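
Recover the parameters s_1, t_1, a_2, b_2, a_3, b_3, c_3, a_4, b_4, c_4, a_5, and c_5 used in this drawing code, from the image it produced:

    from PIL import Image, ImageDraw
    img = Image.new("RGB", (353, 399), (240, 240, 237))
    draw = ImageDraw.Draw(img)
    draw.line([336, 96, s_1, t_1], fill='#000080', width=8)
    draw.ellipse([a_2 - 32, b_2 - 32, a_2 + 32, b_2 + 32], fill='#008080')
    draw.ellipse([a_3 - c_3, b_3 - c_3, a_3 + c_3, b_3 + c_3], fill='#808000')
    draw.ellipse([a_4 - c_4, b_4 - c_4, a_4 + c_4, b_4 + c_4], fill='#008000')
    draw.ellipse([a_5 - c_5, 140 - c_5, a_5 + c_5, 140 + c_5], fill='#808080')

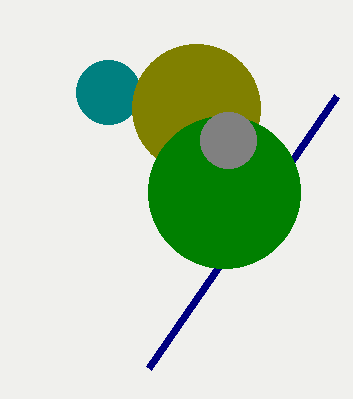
s_1 = 148
t_1 = 368
a_2 = 108
b_2 = 92
a_3 = 196
b_3 = 108
c_3 = 64
a_4 = 224
b_4 = 192
c_4 = 76
a_5 = 228
c_5 = 28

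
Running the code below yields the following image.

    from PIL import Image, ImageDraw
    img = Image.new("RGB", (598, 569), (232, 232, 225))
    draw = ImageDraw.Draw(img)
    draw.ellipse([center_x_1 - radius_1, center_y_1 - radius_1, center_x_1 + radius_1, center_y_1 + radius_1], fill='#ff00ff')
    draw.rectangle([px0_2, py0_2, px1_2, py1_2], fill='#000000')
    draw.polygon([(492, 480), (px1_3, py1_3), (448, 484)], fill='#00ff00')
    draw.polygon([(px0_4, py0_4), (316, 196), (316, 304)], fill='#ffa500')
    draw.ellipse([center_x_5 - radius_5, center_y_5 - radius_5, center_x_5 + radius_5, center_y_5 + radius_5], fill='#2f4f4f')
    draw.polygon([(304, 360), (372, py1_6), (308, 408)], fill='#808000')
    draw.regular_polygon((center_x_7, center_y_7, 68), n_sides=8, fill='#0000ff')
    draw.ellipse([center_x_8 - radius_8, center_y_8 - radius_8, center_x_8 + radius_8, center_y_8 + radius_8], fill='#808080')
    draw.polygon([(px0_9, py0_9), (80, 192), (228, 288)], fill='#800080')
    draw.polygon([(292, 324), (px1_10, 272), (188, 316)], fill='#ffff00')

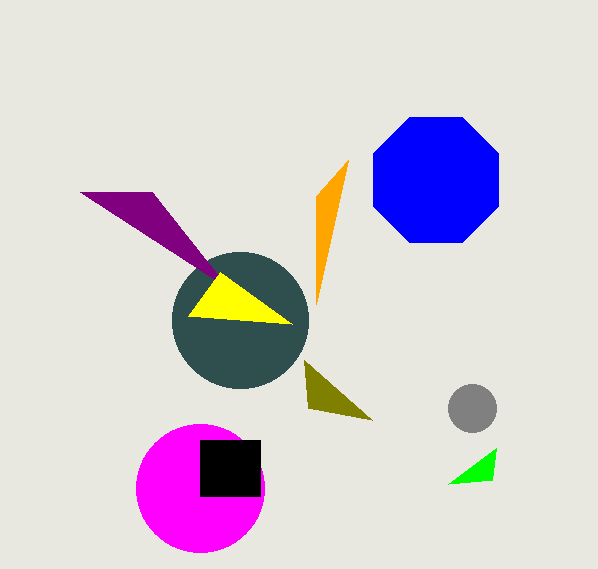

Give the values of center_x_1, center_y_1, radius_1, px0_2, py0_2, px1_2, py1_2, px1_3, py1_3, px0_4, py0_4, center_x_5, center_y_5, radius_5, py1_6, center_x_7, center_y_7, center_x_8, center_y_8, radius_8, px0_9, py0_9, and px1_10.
center_x_1 = 200; center_y_1 = 488; radius_1 = 64; px0_2 = 200; py0_2 = 440; px1_2 = 260; py1_2 = 496; px1_3 = 496; py1_3 = 448; px0_4 = 348; py0_4 = 160; center_x_5 = 240; center_y_5 = 320; radius_5 = 68; py1_6 = 420; center_x_7 = 436; center_y_7 = 180; center_x_8 = 472; center_y_8 = 408; radius_8 = 24; px0_9 = 152; py0_9 = 192; px1_10 = 220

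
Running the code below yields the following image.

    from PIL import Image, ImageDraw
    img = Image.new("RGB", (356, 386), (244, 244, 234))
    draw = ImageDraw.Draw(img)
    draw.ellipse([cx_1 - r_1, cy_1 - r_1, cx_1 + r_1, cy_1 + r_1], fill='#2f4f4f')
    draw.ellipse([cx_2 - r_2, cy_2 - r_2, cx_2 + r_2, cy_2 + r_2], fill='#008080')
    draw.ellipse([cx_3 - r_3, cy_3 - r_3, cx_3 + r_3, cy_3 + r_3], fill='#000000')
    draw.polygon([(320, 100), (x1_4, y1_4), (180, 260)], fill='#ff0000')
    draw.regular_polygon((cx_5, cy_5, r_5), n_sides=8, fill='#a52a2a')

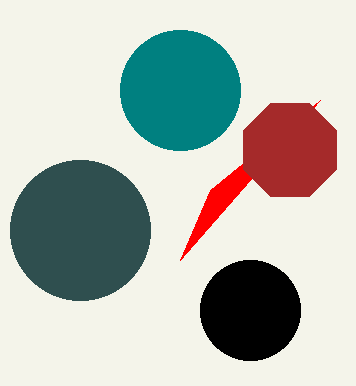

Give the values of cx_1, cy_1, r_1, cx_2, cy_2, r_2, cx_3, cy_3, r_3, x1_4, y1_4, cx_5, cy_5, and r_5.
cx_1 = 80; cy_1 = 230; r_1 = 70; cx_2 = 180; cy_2 = 90; r_2 = 60; cx_3 = 250; cy_3 = 310; r_3 = 50; x1_4 = 210; y1_4 = 190; cx_5 = 290; cy_5 = 150; r_5 = 50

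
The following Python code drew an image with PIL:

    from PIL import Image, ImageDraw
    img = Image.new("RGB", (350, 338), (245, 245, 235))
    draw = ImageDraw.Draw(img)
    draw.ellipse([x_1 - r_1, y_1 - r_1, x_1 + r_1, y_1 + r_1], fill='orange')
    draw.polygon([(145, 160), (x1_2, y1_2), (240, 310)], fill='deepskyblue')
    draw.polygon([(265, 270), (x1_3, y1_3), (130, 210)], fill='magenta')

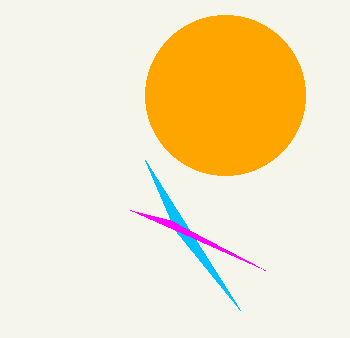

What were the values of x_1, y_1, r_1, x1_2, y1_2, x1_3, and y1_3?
x_1 = 225
y_1 = 95
r_1 = 80
x1_2 = 175
y1_2 = 230
x1_3 = 170
y1_3 = 220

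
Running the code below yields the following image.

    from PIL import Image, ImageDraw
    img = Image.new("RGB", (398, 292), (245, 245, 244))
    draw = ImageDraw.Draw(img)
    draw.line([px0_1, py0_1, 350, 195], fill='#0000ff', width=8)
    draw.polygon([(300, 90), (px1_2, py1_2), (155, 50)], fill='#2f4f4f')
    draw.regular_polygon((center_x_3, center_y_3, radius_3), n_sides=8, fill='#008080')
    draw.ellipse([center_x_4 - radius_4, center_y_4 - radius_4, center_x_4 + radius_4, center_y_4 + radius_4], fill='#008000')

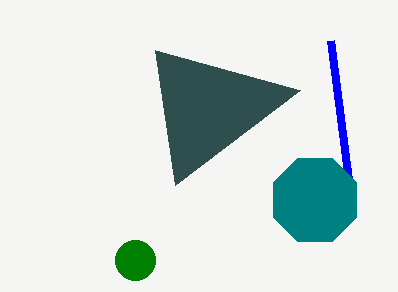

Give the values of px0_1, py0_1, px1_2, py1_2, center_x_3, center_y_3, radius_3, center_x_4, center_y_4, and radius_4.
px0_1 = 330, py0_1 = 40, px1_2 = 175, py1_2 = 185, center_x_3 = 315, center_y_3 = 200, radius_3 = 45, center_x_4 = 135, center_y_4 = 260, radius_4 = 20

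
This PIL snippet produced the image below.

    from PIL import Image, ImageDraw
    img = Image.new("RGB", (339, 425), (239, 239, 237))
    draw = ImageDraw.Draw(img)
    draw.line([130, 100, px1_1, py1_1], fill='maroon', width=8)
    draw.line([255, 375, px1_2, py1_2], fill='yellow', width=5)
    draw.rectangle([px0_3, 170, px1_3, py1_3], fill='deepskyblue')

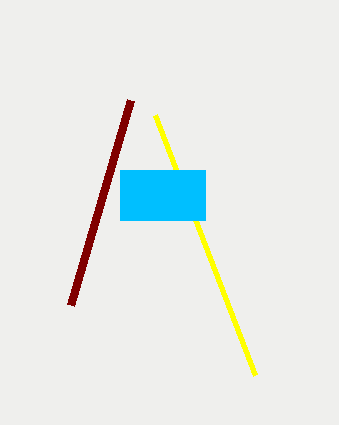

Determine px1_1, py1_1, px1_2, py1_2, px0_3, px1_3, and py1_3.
px1_1 = 70; py1_1 = 305; px1_2 = 155; py1_2 = 115; px0_3 = 120; px1_3 = 205; py1_3 = 220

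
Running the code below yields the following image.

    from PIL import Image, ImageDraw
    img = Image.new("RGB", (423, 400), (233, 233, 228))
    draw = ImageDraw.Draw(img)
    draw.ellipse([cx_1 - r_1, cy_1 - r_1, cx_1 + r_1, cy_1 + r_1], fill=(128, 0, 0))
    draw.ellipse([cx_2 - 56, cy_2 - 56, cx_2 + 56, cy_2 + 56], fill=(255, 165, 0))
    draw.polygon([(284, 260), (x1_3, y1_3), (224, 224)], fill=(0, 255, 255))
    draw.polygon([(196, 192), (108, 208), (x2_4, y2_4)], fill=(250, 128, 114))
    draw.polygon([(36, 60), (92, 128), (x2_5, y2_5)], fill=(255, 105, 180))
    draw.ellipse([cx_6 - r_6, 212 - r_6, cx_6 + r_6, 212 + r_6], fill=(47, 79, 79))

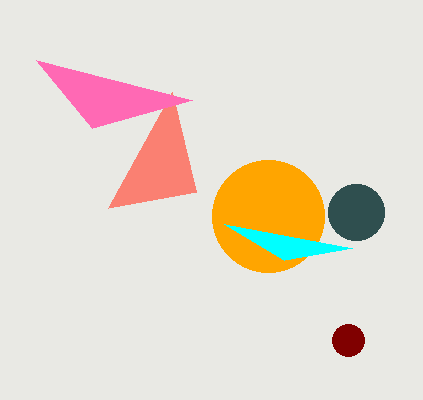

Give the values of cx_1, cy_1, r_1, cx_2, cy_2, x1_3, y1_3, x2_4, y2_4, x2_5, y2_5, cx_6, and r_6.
cx_1 = 348; cy_1 = 340; r_1 = 16; cx_2 = 268; cy_2 = 216; x1_3 = 352; y1_3 = 248; x2_4 = 172; y2_4 = 92; x2_5 = 192; y2_5 = 100; cx_6 = 356; r_6 = 28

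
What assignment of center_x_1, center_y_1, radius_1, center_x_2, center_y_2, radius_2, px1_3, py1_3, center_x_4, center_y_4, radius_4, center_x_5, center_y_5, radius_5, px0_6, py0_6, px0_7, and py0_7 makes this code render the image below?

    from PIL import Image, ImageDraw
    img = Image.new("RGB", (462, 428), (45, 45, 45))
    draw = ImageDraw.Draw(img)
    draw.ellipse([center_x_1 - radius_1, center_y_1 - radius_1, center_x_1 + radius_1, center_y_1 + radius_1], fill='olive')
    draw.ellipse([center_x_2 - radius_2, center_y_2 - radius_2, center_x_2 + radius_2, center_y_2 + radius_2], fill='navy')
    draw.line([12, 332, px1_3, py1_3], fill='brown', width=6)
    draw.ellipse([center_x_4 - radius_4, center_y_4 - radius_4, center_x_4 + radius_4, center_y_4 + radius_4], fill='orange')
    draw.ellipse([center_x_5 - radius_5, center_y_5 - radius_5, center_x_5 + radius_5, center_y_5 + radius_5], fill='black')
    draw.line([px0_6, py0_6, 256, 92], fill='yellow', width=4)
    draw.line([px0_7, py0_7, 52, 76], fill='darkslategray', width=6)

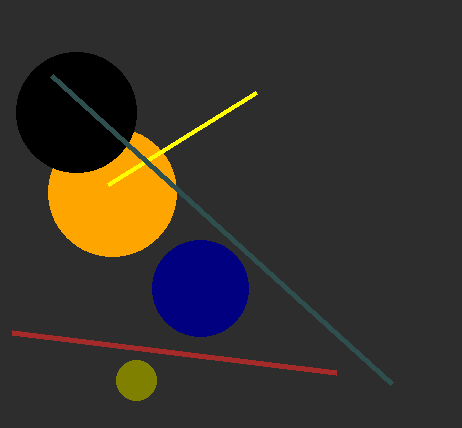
center_x_1 = 136
center_y_1 = 380
radius_1 = 20
center_x_2 = 200
center_y_2 = 288
radius_2 = 48
px1_3 = 336
py1_3 = 372
center_x_4 = 112
center_y_4 = 192
radius_4 = 64
center_x_5 = 76
center_y_5 = 112
radius_5 = 60
px0_6 = 108
py0_6 = 184
px0_7 = 392
py0_7 = 384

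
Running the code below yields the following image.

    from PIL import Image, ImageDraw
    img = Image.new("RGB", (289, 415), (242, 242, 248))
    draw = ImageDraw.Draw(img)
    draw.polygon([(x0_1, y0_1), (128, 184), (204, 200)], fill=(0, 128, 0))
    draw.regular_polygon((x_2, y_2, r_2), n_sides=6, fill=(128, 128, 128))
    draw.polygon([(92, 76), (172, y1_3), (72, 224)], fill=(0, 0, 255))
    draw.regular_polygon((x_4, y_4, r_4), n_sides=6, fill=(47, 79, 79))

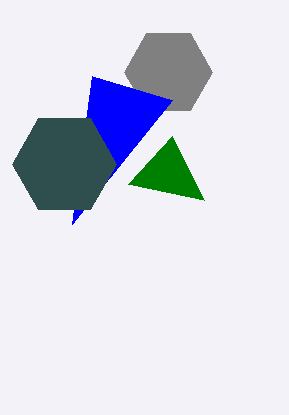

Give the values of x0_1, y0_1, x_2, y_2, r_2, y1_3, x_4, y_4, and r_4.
x0_1 = 172
y0_1 = 136
x_2 = 168
y_2 = 72
r_2 = 44
y1_3 = 100
x_4 = 64
y_4 = 164
r_4 = 52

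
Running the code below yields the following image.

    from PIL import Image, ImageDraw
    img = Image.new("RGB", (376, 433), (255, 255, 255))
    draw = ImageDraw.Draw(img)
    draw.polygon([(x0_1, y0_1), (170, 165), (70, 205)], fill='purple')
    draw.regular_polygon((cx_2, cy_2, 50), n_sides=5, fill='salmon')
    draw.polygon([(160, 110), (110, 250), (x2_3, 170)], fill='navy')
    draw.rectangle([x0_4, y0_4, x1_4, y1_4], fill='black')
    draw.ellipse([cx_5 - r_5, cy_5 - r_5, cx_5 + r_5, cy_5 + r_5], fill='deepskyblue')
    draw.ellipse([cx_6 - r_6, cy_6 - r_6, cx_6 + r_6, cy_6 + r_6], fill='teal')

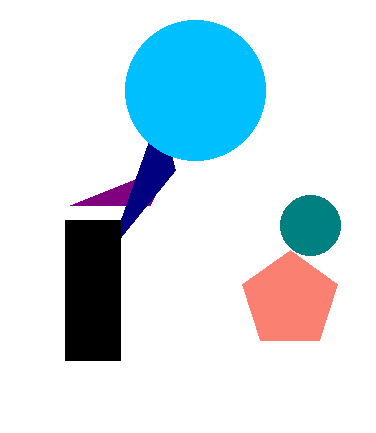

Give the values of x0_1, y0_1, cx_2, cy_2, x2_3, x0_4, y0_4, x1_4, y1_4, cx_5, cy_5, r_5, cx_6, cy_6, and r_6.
x0_1 = 150, y0_1 = 205, cx_2 = 290, cy_2 = 300, x2_3 = 175, x0_4 = 65, y0_4 = 220, x1_4 = 120, y1_4 = 360, cx_5 = 195, cy_5 = 90, r_5 = 70, cx_6 = 310, cy_6 = 225, r_6 = 30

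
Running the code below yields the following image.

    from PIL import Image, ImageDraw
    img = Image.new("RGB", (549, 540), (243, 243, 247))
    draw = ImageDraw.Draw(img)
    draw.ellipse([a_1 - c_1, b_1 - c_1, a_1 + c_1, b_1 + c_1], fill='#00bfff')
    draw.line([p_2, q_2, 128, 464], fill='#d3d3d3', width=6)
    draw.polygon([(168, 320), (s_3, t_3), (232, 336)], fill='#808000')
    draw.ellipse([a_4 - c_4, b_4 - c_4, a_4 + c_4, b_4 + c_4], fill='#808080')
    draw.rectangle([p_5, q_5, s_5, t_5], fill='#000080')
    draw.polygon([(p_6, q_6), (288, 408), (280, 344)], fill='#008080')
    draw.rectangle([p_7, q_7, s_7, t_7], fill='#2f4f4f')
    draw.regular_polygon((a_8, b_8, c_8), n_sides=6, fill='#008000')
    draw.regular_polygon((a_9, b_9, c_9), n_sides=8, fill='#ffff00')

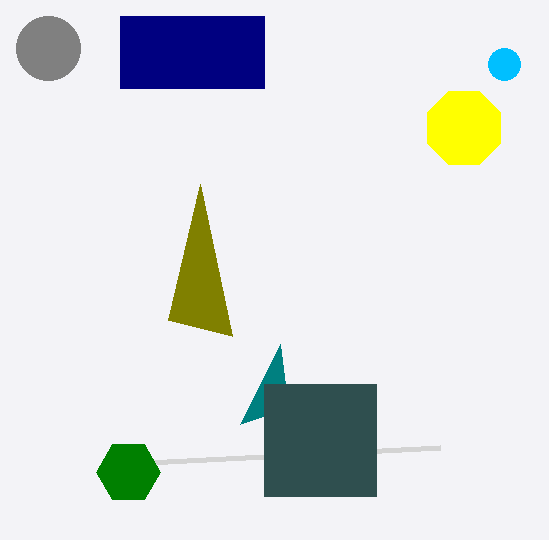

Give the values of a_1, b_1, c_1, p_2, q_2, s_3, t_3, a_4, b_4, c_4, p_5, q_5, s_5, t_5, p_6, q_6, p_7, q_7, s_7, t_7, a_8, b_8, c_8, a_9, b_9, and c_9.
a_1 = 504; b_1 = 64; c_1 = 16; p_2 = 440; q_2 = 448; s_3 = 200; t_3 = 184; a_4 = 48; b_4 = 48; c_4 = 32; p_5 = 120; q_5 = 16; s_5 = 264; t_5 = 88; p_6 = 240; q_6 = 424; p_7 = 264; q_7 = 384; s_7 = 376; t_7 = 496; a_8 = 128; b_8 = 472; c_8 = 32; a_9 = 464; b_9 = 128; c_9 = 40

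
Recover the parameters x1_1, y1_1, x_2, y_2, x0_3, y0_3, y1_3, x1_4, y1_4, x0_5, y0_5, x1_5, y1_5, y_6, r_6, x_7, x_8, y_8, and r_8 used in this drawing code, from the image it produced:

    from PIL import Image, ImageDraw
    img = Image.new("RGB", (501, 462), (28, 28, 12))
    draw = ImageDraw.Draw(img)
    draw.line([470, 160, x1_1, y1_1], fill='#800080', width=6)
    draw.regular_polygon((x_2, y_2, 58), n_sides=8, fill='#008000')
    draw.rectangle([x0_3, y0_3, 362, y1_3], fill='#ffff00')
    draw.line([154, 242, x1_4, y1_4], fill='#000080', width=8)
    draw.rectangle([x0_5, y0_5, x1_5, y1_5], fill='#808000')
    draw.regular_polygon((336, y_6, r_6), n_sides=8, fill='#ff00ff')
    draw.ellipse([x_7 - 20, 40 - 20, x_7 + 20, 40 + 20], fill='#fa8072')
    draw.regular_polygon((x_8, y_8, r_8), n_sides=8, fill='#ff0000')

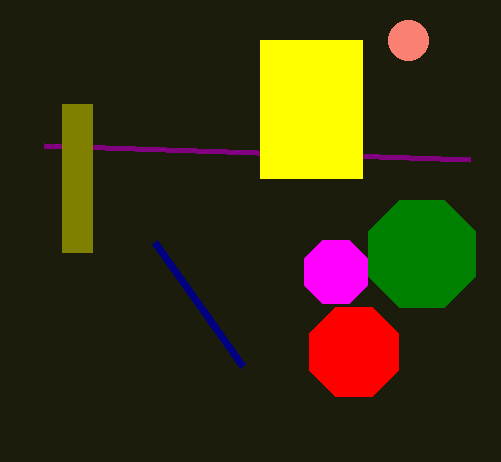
x1_1 = 44; y1_1 = 146; x_2 = 422; y_2 = 254; x0_3 = 260; y0_3 = 40; y1_3 = 178; x1_4 = 242; y1_4 = 366; x0_5 = 62; y0_5 = 104; x1_5 = 92; y1_5 = 252; y_6 = 272; r_6 = 34; x_7 = 408; x_8 = 354; y_8 = 352; r_8 = 48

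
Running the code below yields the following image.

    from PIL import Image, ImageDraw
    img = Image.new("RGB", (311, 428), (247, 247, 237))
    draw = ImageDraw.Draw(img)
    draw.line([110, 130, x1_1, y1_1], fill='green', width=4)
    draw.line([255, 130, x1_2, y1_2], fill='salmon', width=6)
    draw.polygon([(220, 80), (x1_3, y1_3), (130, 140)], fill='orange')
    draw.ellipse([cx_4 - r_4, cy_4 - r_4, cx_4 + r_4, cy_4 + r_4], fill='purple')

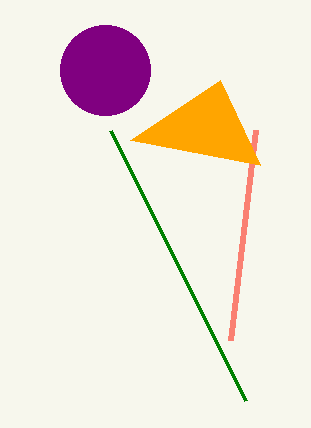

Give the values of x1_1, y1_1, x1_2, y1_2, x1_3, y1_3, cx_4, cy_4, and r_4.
x1_1 = 245
y1_1 = 400
x1_2 = 230
y1_2 = 340
x1_3 = 260
y1_3 = 165
cx_4 = 105
cy_4 = 70
r_4 = 45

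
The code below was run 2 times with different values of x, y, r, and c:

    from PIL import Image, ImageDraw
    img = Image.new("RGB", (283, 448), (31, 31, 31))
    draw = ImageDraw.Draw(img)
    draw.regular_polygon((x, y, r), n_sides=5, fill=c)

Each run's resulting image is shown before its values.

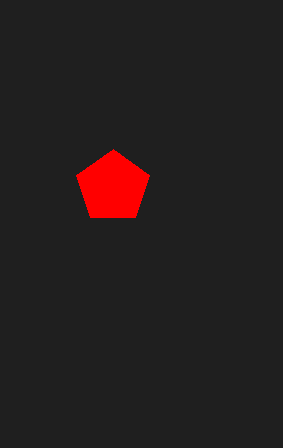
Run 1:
x = 113; y = 187; r = 38; c = 'red'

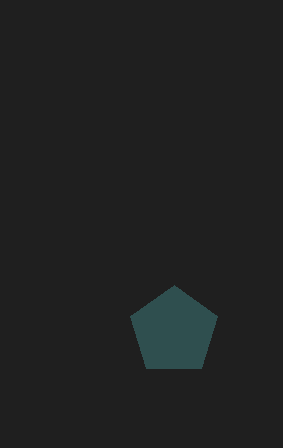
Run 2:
x = 174
y = 331
r = 46
c = 'darkslategray'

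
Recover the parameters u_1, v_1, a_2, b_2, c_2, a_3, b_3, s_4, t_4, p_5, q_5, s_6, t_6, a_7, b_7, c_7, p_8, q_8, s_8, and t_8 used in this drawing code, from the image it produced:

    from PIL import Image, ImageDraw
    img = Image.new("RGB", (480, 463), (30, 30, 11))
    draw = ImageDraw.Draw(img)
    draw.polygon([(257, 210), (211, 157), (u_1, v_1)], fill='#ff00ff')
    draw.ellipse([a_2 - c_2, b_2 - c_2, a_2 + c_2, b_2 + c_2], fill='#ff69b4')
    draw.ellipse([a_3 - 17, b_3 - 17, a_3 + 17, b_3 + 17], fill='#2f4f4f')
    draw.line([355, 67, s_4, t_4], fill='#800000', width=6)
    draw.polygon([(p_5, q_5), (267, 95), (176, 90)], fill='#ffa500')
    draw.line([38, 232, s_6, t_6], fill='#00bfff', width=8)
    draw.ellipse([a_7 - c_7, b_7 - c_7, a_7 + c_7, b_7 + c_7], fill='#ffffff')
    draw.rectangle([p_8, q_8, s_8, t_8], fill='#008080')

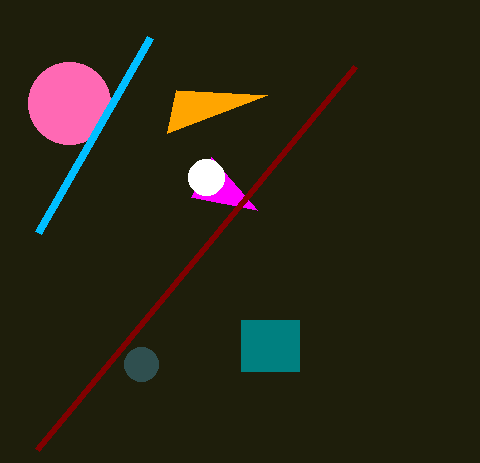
u_1 = 191; v_1 = 197; a_2 = 69; b_2 = 103; c_2 = 41; a_3 = 141; b_3 = 364; s_4 = 37; t_4 = 450; p_5 = 167; q_5 = 133; s_6 = 150; t_6 = 37; a_7 = 206; b_7 = 177; c_7 = 18; p_8 = 241; q_8 = 320; s_8 = 299; t_8 = 371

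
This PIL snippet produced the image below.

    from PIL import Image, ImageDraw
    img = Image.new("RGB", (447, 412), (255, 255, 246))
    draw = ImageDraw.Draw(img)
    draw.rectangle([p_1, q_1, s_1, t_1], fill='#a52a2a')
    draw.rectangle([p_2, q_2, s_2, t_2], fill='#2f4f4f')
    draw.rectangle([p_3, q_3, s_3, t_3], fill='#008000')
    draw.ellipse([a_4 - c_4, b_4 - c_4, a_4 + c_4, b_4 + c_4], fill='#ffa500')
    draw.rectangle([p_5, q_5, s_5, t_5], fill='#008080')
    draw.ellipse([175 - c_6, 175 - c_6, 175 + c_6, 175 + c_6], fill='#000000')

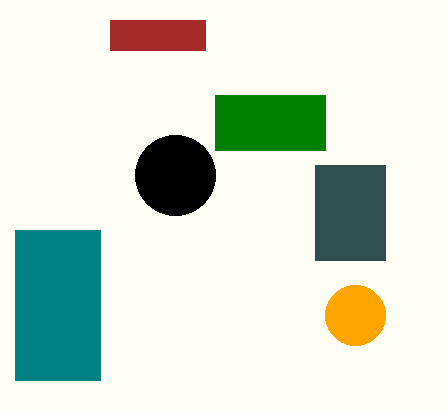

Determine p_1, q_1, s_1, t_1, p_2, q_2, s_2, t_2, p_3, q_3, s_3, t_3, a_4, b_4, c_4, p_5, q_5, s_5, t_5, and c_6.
p_1 = 110
q_1 = 20
s_1 = 205
t_1 = 50
p_2 = 315
q_2 = 165
s_2 = 385
t_2 = 260
p_3 = 215
q_3 = 95
s_3 = 325
t_3 = 150
a_4 = 355
b_4 = 315
c_4 = 30
p_5 = 15
q_5 = 230
s_5 = 100
t_5 = 380
c_6 = 40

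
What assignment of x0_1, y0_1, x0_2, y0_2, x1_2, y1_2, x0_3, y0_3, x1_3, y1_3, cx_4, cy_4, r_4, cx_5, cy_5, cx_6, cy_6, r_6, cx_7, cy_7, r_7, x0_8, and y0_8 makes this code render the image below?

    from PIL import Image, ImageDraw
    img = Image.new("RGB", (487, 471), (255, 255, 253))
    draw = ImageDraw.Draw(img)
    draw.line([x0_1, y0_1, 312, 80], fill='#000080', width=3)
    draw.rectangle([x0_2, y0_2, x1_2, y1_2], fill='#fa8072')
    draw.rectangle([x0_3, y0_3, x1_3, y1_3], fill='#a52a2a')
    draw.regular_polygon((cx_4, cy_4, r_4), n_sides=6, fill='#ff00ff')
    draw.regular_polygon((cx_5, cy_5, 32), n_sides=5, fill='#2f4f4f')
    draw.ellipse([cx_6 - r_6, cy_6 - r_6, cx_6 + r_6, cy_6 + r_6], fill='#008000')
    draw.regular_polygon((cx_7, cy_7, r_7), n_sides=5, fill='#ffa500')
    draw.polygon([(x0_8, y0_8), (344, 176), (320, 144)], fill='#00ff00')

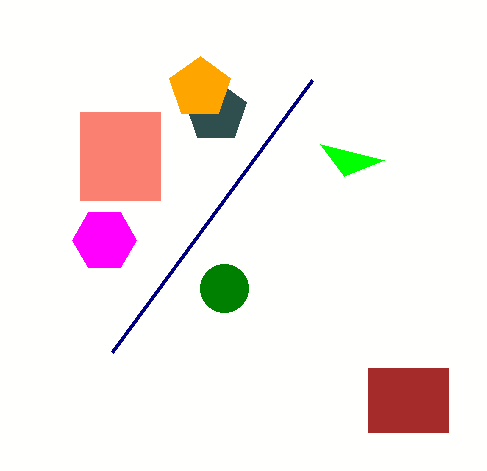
x0_1 = 112
y0_1 = 352
x0_2 = 80
y0_2 = 112
x1_2 = 160
y1_2 = 200
x0_3 = 368
y0_3 = 368
x1_3 = 448
y1_3 = 432
cx_4 = 104
cy_4 = 240
r_4 = 32
cx_5 = 216
cy_5 = 112
cx_6 = 224
cy_6 = 288
r_6 = 24
cx_7 = 200
cy_7 = 88
r_7 = 32
x0_8 = 384
y0_8 = 160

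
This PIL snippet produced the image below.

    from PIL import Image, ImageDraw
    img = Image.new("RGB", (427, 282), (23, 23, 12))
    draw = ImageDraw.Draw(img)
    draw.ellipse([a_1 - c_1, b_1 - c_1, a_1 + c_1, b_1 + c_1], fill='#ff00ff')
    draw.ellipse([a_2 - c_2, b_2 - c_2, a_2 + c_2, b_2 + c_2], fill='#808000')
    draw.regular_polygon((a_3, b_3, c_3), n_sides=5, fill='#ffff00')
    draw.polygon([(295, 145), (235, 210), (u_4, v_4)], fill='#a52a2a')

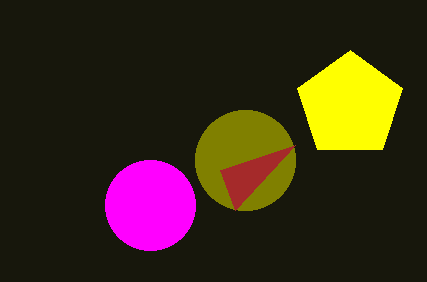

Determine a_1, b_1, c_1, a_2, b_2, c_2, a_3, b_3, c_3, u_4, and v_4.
a_1 = 150; b_1 = 205; c_1 = 45; a_2 = 245; b_2 = 160; c_2 = 50; a_3 = 350; b_3 = 105; c_3 = 55; u_4 = 220; v_4 = 170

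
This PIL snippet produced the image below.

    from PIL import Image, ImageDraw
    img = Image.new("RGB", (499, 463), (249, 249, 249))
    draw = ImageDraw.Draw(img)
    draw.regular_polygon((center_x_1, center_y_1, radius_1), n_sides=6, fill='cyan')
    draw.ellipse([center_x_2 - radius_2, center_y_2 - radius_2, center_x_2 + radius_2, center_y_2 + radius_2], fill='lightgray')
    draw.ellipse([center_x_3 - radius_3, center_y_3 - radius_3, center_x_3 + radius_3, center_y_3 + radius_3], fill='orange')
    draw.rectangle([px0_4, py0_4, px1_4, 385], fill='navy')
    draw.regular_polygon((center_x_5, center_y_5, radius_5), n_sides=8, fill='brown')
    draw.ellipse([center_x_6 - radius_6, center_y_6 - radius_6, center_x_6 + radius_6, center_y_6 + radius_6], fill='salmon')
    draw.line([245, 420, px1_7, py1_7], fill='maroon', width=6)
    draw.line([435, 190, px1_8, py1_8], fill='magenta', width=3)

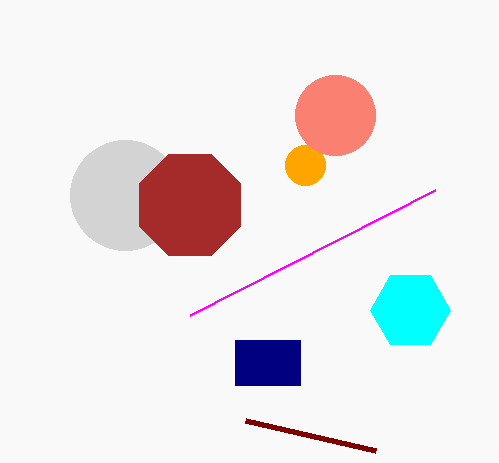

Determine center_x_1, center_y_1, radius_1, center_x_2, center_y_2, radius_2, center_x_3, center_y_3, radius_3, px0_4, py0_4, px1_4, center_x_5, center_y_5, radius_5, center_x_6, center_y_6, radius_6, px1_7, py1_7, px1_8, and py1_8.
center_x_1 = 410, center_y_1 = 310, radius_1 = 40, center_x_2 = 125, center_y_2 = 195, radius_2 = 55, center_x_3 = 305, center_y_3 = 165, radius_3 = 20, px0_4 = 235, py0_4 = 340, px1_4 = 300, center_x_5 = 190, center_y_5 = 205, radius_5 = 55, center_x_6 = 335, center_y_6 = 115, radius_6 = 40, px1_7 = 375, py1_7 = 450, px1_8 = 190, py1_8 = 315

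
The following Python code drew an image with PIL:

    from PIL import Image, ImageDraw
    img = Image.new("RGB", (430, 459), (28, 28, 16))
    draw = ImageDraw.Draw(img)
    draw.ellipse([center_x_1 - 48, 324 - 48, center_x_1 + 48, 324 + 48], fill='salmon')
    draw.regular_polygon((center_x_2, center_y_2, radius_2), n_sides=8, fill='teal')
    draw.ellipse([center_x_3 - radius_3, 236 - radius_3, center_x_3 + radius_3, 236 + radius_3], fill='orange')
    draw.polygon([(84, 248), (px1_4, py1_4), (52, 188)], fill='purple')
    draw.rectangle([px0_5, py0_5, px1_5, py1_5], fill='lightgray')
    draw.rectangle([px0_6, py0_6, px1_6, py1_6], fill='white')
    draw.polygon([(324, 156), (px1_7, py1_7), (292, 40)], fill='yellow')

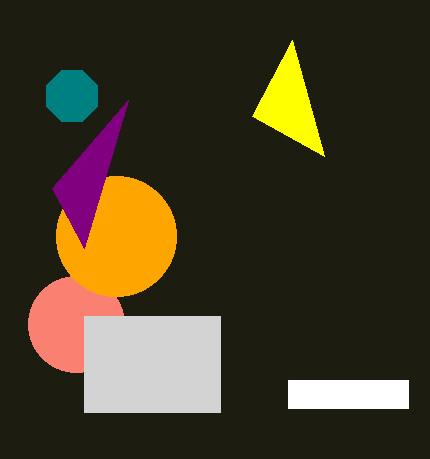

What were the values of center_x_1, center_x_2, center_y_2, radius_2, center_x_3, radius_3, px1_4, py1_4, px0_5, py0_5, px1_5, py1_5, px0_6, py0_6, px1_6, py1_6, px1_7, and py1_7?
center_x_1 = 76
center_x_2 = 72
center_y_2 = 96
radius_2 = 28
center_x_3 = 116
radius_3 = 60
px1_4 = 128
py1_4 = 100
px0_5 = 84
py0_5 = 316
px1_5 = 220
py1_5 = 412
px0_6 = 288
py0_6 = 380
px1_6 = 408
py1_6 = 408
px1_7 = 252
py1_7 = 116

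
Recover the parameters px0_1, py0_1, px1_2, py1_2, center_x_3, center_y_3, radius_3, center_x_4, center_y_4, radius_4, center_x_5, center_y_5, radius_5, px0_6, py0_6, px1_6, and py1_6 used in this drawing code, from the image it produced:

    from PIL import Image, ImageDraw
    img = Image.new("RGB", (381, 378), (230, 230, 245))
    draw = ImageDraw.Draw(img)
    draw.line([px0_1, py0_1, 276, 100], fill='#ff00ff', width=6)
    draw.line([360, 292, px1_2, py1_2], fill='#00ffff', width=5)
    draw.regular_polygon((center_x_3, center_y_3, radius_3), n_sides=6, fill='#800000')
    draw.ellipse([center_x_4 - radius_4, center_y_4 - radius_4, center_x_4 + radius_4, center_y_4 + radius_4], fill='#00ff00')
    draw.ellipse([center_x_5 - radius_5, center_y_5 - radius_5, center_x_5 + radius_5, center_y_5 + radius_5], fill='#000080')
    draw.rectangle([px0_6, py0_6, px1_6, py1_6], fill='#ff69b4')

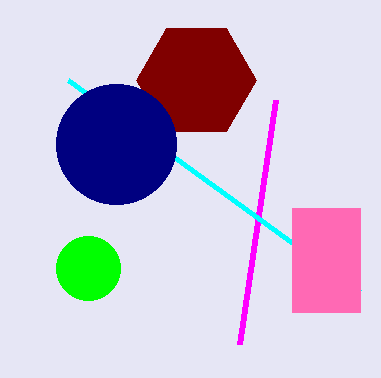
px0_1 = 240, py0_1 = 344, px1_2 = 68, py1_2 = 80, center_x_3 = 196, center_y_3 = 80, radius_3 = 60, center_x_4 = 88, center_y_4 = 268, radius_4 = 32, center_x_5 = 116, center_y_5 = 144, radius_5 = 60, px0_6 = 292, py0_6 = 208, px1_6 = 360, py1_6 = 312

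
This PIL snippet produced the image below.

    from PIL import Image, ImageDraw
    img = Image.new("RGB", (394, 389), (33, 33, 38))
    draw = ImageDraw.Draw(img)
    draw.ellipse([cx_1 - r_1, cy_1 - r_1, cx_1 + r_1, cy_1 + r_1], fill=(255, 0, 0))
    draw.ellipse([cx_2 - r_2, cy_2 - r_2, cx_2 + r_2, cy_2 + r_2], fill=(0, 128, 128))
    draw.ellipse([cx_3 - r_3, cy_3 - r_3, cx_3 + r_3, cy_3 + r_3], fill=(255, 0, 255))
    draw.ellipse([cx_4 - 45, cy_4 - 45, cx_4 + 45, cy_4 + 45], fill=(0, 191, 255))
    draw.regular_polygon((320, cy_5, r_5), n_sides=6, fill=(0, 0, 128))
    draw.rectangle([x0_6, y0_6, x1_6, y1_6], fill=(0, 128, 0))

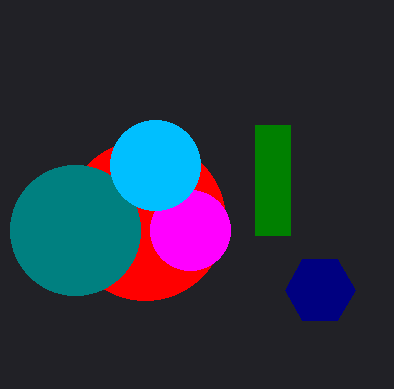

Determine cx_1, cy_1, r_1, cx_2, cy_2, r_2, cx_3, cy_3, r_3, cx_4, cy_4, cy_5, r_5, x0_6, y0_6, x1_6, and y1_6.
cx_1 = 145; cy_1 = 220; r_1 = 80; cx_2 = 75; cy_2 = 230; r_2 = 65; cx_3 = 190; cy_3 = 230; r_3 = 40; cx_4 = 155; cy_4 = 165; cy_5 = 290; r_5 = 35; x0_6 = 255; y0_6 = 125; x1_6 = 290; y1_6 = 235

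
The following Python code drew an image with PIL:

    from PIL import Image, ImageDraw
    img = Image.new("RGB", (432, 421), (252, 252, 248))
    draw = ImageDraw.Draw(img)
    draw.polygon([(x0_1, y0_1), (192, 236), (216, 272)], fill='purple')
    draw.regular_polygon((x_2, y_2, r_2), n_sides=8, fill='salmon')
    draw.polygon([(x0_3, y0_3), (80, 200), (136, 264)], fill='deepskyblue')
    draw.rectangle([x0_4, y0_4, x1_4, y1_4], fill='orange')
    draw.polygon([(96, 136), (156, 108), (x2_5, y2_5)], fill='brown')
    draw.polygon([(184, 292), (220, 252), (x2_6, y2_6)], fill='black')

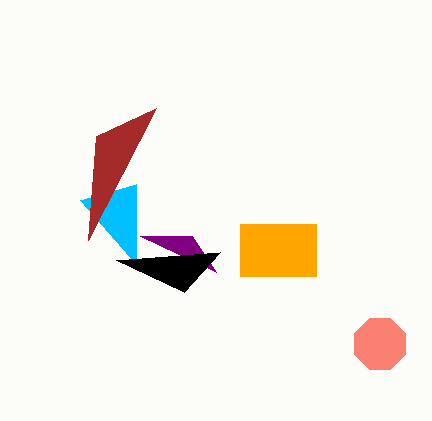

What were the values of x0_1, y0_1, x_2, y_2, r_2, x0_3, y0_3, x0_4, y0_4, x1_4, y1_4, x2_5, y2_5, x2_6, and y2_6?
x0_1 = 140
y0_1 = 236
x_2 = 380
y_2 = 344
r_2 = 28
x0_3 = 136
y0_3 = 184
x0_4 = 240
y0_4 = 224
x1_4 = 316
y1_4 = 276
x2_5 = 88
y2_5 = 240
x2_6 = 116
y2_6 = 260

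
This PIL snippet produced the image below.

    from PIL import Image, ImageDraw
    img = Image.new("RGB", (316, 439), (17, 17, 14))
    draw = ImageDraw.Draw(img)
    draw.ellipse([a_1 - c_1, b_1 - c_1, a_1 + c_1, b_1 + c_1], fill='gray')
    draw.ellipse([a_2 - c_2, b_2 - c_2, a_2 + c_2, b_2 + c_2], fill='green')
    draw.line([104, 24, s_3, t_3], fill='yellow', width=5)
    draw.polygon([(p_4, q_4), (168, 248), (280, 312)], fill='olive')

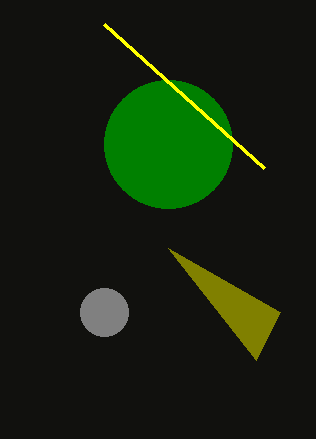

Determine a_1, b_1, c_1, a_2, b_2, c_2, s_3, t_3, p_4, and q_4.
a_1 = 104
b_1 = 312
c_1 = 24
a_2 = 168
b_2 = 144
c_2 = 64
s_3 = 264
t_3 = 168
p_4 = 256
q_4 = 360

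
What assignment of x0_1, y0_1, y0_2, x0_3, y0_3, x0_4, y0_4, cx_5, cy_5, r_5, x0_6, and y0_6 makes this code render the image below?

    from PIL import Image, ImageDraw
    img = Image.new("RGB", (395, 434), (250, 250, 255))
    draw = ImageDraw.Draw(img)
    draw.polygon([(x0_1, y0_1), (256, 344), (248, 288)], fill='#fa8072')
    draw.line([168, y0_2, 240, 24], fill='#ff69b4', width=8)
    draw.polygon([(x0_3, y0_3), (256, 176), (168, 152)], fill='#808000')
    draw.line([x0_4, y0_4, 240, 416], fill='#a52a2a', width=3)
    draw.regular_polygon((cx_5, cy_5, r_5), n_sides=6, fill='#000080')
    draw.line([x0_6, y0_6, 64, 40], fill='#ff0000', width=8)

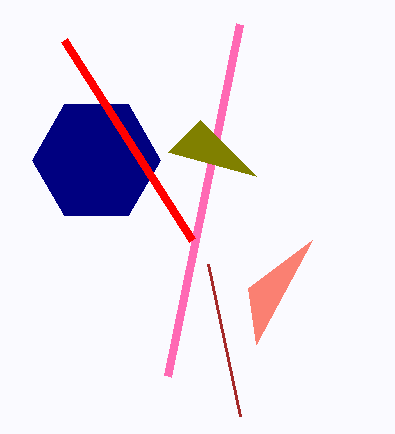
x0_1 = 312; y0_1 = 240; y0_2 = 376; x0_3 = 200; y0_3 = 120; x0_4 = 208; y0_4 = 264; cx_5 = 96; cy_5 = 160; r_5 = 64; x0_6 = 192; y0_6 = 240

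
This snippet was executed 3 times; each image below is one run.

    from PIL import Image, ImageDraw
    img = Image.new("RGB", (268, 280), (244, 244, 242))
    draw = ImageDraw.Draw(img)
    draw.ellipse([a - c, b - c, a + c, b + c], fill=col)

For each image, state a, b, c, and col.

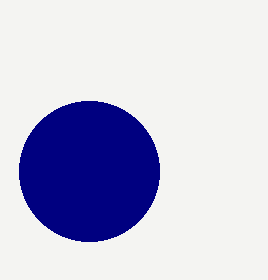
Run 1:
a = 89
b = 171
c = 70
col = 'navy'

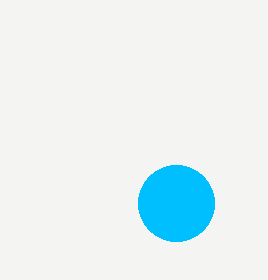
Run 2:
a = 176
b = 203
c = 38
col = 'deepskyblue'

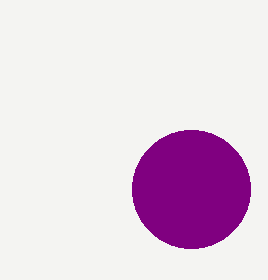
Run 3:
a = 191
b = 189
c = 59
col = 'purple'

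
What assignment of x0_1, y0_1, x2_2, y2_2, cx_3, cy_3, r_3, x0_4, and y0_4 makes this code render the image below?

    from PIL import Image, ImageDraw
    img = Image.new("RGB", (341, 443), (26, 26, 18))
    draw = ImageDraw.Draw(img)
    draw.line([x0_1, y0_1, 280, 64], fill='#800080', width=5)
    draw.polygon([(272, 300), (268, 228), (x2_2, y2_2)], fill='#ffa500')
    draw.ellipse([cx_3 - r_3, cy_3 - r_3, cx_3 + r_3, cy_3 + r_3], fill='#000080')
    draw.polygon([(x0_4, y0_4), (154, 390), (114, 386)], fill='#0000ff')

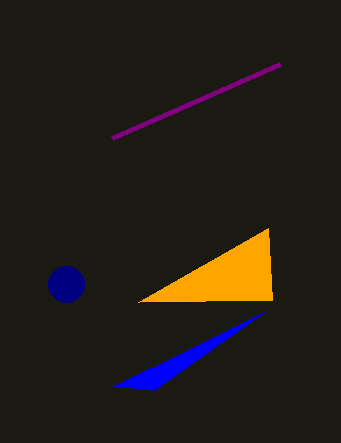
x0_1 = 112, y0_1 = 138, x2_2 = 138, y2_2 = 302, cx_3 = 66, cy_3 = 284, r_3 = 18, x0_4 = 264, y0_4 = 312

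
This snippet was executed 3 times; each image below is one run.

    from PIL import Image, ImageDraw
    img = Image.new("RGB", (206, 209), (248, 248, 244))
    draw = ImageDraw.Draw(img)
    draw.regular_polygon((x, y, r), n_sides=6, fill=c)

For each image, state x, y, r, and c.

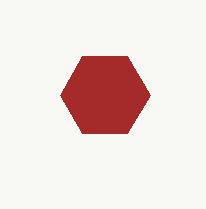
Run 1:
x = 105
y = 95
r = 45
c = 'brown'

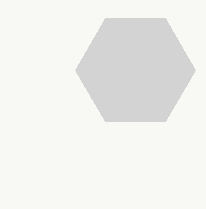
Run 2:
x = 135; y = 70; r = 60; c = 'lightgray'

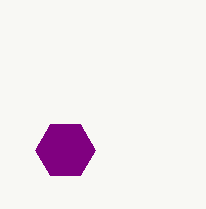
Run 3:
x = 65; y = 150; r = 30; c = 'purple'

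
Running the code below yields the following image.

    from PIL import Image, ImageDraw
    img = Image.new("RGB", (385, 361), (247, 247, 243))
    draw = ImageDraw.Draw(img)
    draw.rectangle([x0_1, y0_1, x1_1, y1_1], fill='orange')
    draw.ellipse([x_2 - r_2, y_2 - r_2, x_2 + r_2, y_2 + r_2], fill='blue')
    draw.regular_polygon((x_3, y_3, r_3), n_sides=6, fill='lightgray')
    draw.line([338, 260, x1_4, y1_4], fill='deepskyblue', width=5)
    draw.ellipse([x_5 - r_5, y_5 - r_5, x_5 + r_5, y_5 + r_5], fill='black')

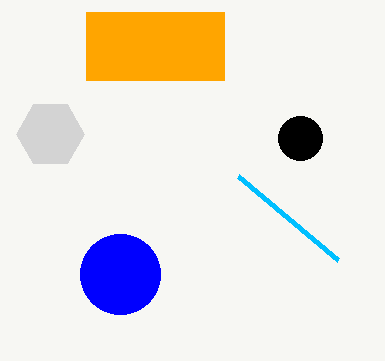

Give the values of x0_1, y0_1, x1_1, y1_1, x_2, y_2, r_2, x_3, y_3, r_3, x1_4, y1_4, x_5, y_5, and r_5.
x0_1 = 86, y0_1 = 12, x1_1 = 224, y1_1 = 80, x_2 = 120, y_2 = 274, r_2 = 40, x_3 = 50, y_3 = 134, r_3 = 34, x1_4 = 238, y1_4 = 176, x_5 = 300, y_5 = 138, r_5 = 22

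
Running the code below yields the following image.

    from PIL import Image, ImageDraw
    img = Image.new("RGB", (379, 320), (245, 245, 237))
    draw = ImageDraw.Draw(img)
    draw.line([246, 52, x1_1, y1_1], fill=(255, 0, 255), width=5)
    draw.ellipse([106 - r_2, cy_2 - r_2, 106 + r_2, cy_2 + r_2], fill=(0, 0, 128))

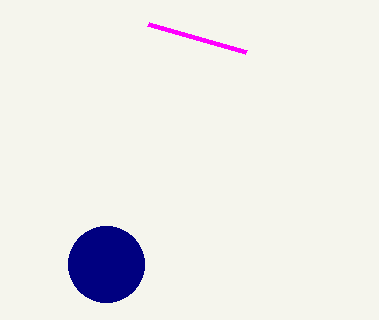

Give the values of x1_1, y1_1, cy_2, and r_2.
x1_1 = 148; y1_1 = 24; cy_2 = 264; r_2 = 38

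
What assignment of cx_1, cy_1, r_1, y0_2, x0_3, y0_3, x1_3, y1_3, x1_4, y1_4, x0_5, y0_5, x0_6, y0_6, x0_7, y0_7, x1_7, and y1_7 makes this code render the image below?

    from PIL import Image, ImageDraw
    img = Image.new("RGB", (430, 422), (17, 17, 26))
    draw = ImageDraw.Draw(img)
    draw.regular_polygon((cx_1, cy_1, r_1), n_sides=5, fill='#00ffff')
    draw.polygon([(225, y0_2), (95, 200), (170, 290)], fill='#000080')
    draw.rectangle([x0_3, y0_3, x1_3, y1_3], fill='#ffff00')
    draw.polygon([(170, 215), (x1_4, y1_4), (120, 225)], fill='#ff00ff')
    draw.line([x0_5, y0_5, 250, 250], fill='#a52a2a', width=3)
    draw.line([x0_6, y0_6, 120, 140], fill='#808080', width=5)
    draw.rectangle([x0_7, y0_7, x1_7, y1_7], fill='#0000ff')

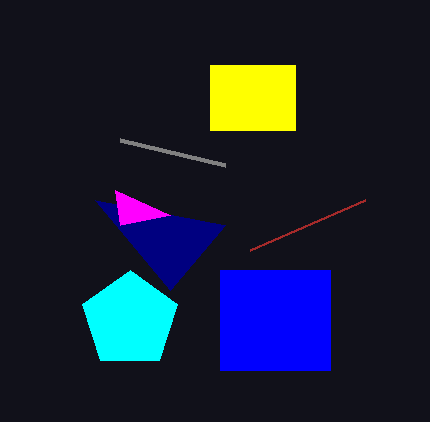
cx_1 = 130, cy_1 = 320, r_1 = 50, y0_2 = 225, x0_3 = 210, y0_3 = 65, x1_3 = 295, y1_3 = 130, x1_4 = 115, y1_4 = 190, x0_5 = 365, y0_5 = 200, x0_6 = 225, y0_6 = 165, x0_7 = 220, y0_7 = 270, x1_7 = 330, y1_7 = 370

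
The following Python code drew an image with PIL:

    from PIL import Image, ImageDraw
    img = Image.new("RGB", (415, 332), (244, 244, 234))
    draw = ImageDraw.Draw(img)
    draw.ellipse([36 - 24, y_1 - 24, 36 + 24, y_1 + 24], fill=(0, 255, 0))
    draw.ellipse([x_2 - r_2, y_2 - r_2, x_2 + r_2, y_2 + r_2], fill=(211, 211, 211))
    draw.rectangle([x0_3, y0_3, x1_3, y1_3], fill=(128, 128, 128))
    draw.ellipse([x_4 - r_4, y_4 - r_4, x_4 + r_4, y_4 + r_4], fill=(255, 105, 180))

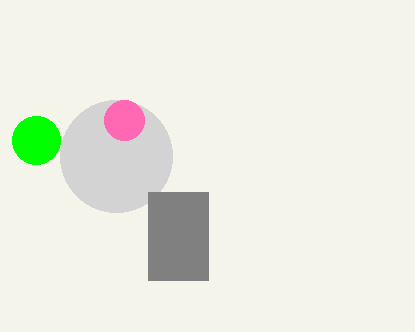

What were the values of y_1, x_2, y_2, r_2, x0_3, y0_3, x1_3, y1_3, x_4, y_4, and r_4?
y_1 = 140; x_2 = 116; y_2 = 156; r_2 = 56; x0_3 = 148; y0_3 = 192; x1_3 = 208; y1_3 = 280; x_4 = 124; y_4 = 120; r_4 = 20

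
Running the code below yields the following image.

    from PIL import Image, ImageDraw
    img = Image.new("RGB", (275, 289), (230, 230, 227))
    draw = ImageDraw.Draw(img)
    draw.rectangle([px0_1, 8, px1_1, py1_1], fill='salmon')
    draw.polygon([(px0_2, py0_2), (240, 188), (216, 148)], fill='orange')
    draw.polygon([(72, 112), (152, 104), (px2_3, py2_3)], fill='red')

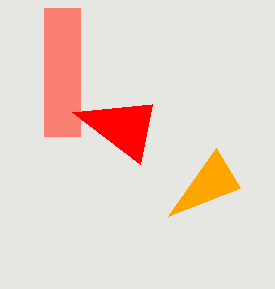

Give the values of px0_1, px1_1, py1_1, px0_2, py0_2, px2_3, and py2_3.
px0_1 = 44, px1_1 = 80, py1_1 = 136, px0_2 = 168, py0_2 = 216, px2_3 = 140, py2_3 = 164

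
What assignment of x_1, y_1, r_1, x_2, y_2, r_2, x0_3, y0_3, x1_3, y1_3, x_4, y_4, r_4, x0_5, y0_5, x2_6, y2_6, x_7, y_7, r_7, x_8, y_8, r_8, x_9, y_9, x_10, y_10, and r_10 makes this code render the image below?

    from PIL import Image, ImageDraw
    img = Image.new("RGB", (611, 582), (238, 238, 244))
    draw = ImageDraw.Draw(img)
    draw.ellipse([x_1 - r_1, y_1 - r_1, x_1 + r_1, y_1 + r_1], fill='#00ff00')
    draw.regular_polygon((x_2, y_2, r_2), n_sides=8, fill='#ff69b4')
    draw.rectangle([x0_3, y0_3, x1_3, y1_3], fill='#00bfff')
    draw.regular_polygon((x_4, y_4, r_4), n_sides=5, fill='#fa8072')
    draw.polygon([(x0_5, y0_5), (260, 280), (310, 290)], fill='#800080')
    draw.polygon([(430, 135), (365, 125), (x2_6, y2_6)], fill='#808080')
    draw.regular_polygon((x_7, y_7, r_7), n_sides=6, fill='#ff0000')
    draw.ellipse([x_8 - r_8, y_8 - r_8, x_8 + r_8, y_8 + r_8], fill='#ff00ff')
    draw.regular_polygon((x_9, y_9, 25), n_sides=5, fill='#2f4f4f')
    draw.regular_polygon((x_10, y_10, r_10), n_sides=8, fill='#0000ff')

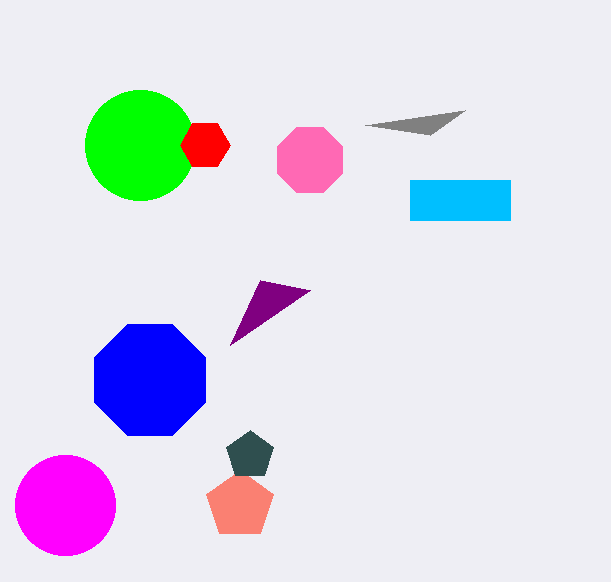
x_1 = 140, y_1 = 145, r_1 = 55, x_2 = 310, y_2 = 160, r_2 = 35, x0_3 = 410, y0_3 = 180, x1_3 = 510, y1_3 = 220, x_4 = 240, y_4 = 505, r_4 = 35, x0_5 = 230, y0_5 = 345, x2_6 = 465, y2_6 = 110, x_7 = 205, y_7 = 145, r_7 = 25, x_8 = 65, y_8 = 505, r_8 = 50, x_9 = 250, y_9 = 455, x_10 = 150, y_10 = 380, r_10 = 60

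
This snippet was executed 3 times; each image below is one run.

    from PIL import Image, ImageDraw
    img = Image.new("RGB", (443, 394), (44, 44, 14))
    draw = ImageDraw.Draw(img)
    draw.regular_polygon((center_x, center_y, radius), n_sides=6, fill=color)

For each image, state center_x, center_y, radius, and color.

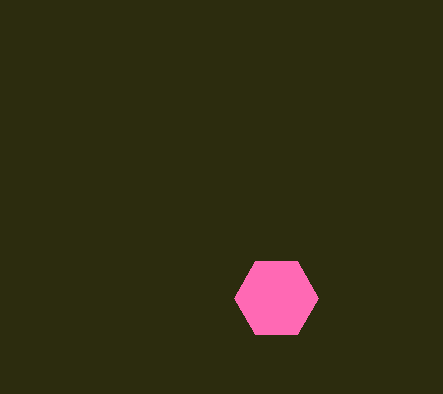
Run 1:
center_x = 276
center_y = 298
radius = 42
color = 'hotpink'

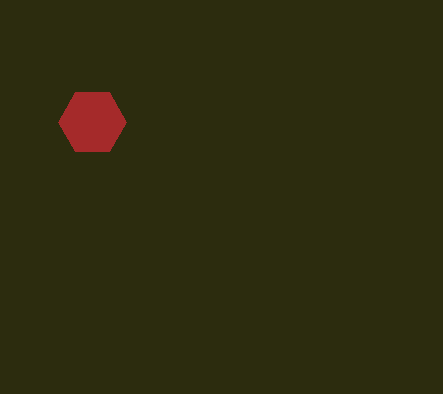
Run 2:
center_x = 92
center_y = 122
radius = 34
color = 'brown'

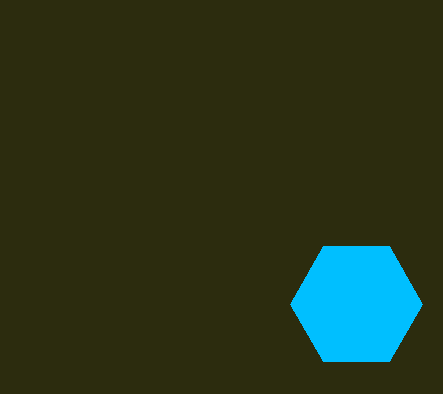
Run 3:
center_x = 356
center_y = 304
radius = 66
color = 'deepskyblue'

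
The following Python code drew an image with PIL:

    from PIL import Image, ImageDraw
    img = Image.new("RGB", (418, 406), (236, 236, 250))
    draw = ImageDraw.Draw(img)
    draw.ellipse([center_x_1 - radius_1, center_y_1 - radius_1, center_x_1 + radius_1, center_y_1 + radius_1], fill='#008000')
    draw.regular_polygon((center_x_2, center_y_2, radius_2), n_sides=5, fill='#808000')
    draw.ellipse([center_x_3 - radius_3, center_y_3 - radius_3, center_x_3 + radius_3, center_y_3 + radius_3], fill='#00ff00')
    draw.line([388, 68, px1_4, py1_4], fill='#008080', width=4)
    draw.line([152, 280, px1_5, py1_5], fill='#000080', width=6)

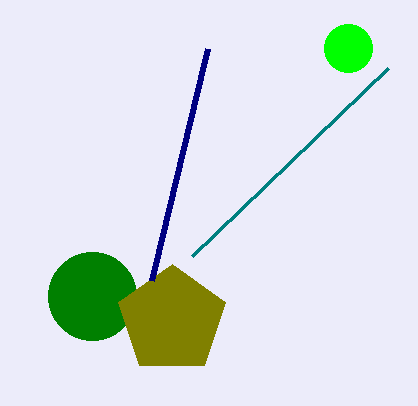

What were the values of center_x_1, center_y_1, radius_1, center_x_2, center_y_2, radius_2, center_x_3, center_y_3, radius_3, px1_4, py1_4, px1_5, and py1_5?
center_x_1 = 92, center_y_1 = 296, radius_1 = 44, center_x_2 = 172, center_y_2 = 320, radius_2 = 56, center_x_3 = 348, center_y_3 = 48, radius_3 = 24, px1_4 = 192, py1_4 = 256, px1_5 = 208, py1_5 = 48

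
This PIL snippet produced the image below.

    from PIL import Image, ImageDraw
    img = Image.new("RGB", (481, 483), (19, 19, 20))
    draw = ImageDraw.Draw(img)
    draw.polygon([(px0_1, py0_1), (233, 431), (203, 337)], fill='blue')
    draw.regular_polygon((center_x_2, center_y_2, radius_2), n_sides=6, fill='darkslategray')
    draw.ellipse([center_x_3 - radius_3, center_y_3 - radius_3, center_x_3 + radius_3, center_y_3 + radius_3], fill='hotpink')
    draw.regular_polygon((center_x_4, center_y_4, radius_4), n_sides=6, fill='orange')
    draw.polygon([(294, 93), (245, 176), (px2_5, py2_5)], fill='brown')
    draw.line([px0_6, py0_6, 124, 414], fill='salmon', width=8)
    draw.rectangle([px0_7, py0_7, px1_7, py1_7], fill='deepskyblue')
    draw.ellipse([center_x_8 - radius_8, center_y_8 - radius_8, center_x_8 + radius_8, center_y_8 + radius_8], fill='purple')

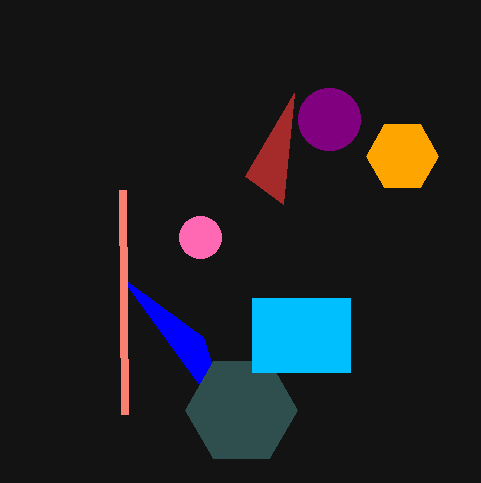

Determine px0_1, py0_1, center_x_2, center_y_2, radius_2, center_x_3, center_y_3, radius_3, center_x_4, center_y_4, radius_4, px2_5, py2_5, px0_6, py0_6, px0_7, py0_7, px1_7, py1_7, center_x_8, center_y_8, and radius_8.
px0_1 = 121
py0_1 = 277
center_x_2 = 241
center_y_2 = 410
radius_2 = 56
center_x_3 = 200
center_y_3 = 237
radius_3 = 21
center_x_4 = 402
center_y_4 = 156
radius_4 = 36
px2_5 = 283
py2_5 = 204
px0_6 = 122
py0_6 = 190
px0_7 = 252
py0_7 = 298
px1_7 = 350
py1_7 = 372
center_x_8 = 329
center_y_8 = 119
radius_8 = 31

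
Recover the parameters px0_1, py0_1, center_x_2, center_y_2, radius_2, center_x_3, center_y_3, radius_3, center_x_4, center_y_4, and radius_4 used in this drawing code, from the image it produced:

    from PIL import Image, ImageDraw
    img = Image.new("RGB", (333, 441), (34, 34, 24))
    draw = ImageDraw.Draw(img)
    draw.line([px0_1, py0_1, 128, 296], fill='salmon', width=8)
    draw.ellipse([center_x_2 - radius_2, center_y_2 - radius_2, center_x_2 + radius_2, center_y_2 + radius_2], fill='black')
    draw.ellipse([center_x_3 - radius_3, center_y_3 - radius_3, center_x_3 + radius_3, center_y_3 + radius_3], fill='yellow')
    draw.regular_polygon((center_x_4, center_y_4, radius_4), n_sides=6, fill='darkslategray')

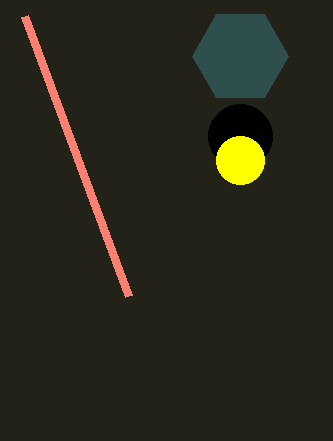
px0_1 = 24, py0_1 = 16, center_x_2 = 240, center_y_2 = 136, radius_2 = 32, center_x_3 = 240, center_y_3 = 160, radius_3 = 24, center_x_4 = 240, center_y_4 = 56, radius_4 = 48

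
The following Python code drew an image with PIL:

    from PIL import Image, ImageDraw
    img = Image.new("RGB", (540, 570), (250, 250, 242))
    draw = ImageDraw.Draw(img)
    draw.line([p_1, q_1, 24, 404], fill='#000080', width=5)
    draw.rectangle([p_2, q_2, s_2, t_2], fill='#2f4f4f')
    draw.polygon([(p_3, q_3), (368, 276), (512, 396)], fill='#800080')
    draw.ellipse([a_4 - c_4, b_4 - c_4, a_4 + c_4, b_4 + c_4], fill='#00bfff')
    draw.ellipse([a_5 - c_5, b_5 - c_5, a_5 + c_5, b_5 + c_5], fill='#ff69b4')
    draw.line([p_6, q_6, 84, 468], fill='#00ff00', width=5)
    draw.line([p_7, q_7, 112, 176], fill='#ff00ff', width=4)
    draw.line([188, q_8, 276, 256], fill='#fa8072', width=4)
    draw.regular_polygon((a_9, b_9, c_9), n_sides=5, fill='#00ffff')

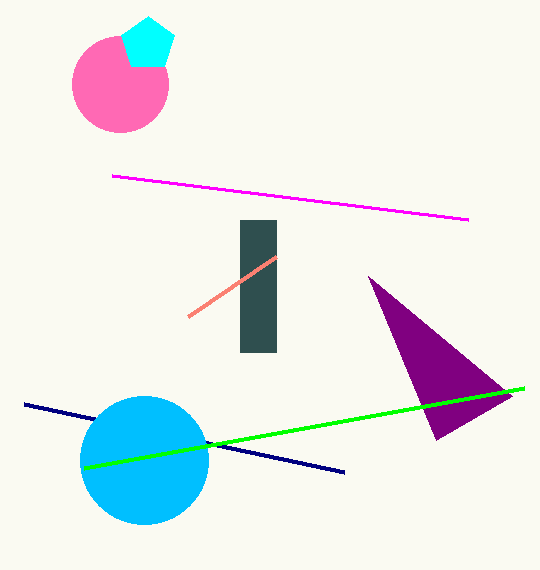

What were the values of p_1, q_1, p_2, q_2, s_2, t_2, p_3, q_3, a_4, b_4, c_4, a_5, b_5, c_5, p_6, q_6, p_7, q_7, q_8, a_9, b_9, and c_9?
p_1 = 344, q_1 = 472, p_2 = 240, q_2 = 220, s_2 = 276, t_2 = 352, p_3 = 436, q_3 = 440, a_4 = 144, b_4 = 460, c_4 = 64, a_5 = 120, b_5 = 84, c_5 = 48, p_6 = 524, q_6 = 388, p_7 = 468, q_7 = 220, q_8 = 316, a_9 = 148, b_9 = 44, c_9 = 28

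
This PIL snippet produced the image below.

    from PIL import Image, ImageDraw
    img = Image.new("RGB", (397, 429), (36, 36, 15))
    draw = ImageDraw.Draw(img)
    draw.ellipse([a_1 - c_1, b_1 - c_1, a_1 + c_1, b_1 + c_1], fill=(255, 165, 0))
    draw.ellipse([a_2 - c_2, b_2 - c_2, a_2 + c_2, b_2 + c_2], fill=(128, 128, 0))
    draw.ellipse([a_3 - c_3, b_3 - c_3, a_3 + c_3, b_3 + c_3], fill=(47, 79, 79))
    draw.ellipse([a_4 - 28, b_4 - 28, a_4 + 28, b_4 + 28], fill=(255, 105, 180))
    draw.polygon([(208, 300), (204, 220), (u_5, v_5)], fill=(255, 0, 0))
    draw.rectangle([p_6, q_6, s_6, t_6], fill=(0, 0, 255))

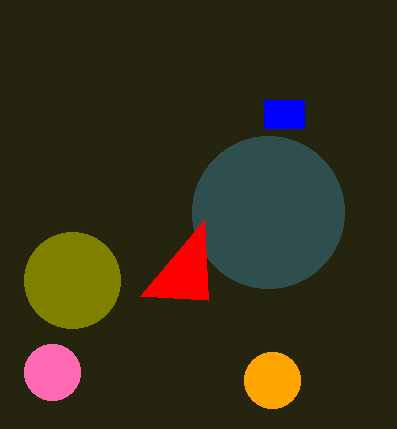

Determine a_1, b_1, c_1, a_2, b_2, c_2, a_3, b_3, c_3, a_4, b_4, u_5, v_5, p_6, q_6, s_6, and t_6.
a_1 = 272, b_1 = 380, c_1 = 28, a_2 = 72, b_2 = 280, c_2 = 48, a_3 = 268, b_3 = 212, c_3 = 76, a_4 = 52, b_4 = 372, u_5 = 140, v_5 = 296, p_6 = 264, q_6 = 100, s_6 = 304, t_6 = 128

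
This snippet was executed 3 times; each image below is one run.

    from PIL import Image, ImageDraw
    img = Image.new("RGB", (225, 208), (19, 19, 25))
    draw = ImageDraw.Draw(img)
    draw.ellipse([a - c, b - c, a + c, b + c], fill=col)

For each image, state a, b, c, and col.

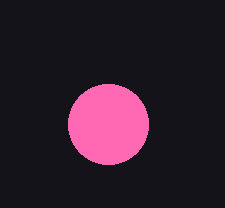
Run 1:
a = 108, b = 124, c = 40, col = 'hotpink'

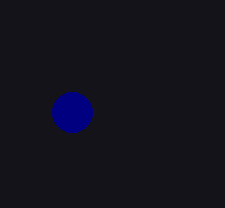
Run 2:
a = 72; b = 112; c = 20; col = 'navy'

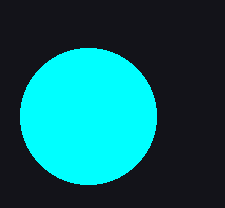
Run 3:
a = 88; b = 116; c = 68; col = 'cyan'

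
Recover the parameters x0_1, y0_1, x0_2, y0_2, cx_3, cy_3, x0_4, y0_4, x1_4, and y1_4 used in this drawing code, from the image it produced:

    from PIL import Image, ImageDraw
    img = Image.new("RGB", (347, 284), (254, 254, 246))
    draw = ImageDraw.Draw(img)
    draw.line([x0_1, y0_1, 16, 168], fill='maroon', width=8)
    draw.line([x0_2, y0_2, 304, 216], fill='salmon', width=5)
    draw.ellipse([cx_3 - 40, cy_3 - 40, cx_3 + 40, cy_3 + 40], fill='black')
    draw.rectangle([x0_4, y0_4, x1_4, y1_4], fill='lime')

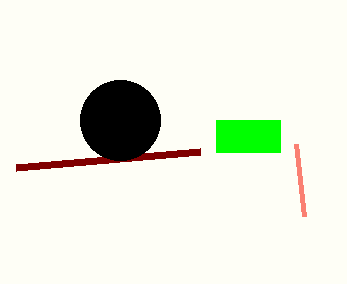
x0_1 = 200; y0_1 = 152; x0_2 = 296; y0_2 = 144; cx_3 = 120; cy_3 = 120; x0_4 = 216; y0_4 = 120; x1_4 = 280; y1_4 = 152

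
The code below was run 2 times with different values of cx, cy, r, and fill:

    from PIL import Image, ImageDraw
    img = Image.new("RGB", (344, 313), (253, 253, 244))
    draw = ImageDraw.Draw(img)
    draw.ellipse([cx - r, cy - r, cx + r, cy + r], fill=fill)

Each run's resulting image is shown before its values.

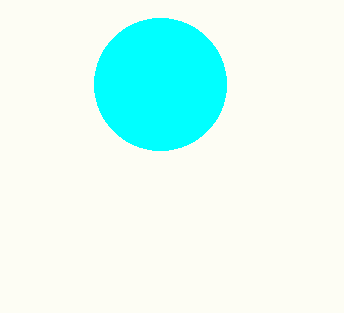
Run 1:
cx = 160, cy = 84, r = 66, fill = 'cyan'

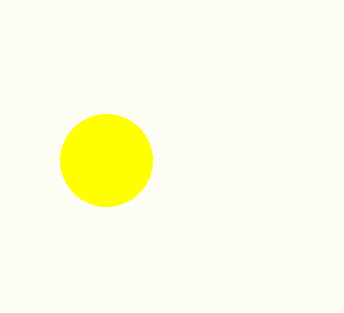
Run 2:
cx = 106, cy = 160, r = 46, fill = 'yellow'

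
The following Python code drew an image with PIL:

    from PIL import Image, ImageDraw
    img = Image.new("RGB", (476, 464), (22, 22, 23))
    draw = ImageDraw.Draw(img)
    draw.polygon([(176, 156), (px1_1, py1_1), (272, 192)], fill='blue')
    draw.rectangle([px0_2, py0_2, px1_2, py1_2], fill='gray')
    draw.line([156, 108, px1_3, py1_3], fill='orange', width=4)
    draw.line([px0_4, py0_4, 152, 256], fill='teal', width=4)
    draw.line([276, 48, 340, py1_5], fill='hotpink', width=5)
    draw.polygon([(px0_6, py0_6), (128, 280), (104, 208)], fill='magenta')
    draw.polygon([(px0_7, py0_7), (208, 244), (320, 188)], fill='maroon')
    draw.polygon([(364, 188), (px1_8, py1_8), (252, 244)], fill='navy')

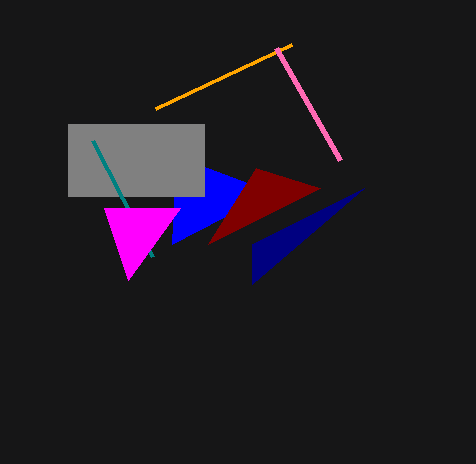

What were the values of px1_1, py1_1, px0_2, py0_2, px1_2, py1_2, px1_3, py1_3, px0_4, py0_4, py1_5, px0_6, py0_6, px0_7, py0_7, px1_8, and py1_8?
px1_1 = 172, py1_1 = 244, px0_2 = 68, py0_2 = 124, px1_2 = 204, py1_2 = 196, px1_3 = 292, py1_3 = 44, px0_4 = 92, py0_4 = 140, py1_5 = 160, px0_6 = 180, py0_6 = 208, px0_7 = 256, py0_7 = 168, px1_8 = 252, py1_8 = 284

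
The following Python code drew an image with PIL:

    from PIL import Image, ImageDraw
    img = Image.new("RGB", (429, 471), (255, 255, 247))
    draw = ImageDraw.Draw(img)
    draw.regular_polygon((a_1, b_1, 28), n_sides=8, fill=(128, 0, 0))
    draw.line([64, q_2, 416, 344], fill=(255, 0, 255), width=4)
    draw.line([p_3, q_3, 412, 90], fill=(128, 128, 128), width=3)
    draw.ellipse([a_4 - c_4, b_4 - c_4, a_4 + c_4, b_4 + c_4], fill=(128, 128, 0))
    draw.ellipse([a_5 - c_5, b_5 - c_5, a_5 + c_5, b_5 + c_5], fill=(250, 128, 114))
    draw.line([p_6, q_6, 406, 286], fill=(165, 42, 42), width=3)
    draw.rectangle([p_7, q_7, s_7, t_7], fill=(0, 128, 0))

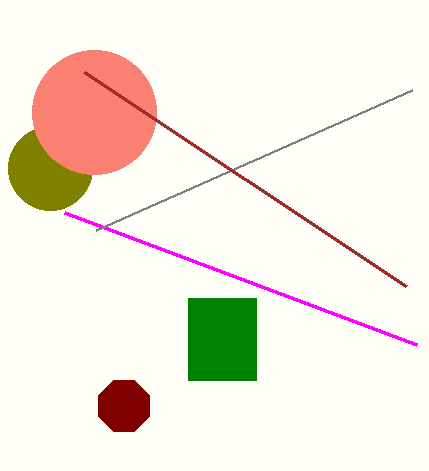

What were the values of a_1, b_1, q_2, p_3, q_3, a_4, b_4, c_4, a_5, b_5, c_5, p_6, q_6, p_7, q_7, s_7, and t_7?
a_1 = 124
b_1 = 406
q_2 = 212
p_3 = 96
q_3 = 230
a_4 = 50
b_4 = 168
c_4 = 42
a_5 = 94
b_5 = 112
c_5 = 62
p_6 = 84
q_6 = 72
p_7 = 188
q_7 = 298
s_7 = 256
t_7 = 380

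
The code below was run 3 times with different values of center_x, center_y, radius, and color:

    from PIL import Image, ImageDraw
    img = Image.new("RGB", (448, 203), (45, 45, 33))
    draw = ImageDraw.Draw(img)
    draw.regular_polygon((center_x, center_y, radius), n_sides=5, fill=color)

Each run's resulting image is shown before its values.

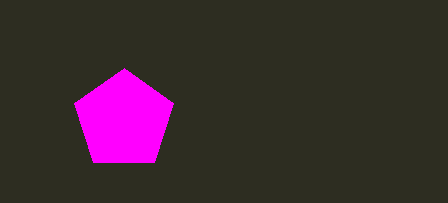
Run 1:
center_x = 124; center_y = 120; radius = 52; color = 'magenta'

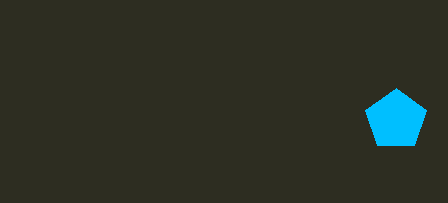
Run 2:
center_x = 396; center_y = 120; radius = 32; color = 'deepskyblue'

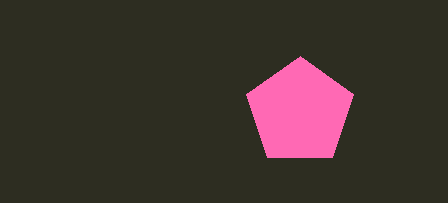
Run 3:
center_x = 300
center_y = 112
radius = 56
color = 'hotpink'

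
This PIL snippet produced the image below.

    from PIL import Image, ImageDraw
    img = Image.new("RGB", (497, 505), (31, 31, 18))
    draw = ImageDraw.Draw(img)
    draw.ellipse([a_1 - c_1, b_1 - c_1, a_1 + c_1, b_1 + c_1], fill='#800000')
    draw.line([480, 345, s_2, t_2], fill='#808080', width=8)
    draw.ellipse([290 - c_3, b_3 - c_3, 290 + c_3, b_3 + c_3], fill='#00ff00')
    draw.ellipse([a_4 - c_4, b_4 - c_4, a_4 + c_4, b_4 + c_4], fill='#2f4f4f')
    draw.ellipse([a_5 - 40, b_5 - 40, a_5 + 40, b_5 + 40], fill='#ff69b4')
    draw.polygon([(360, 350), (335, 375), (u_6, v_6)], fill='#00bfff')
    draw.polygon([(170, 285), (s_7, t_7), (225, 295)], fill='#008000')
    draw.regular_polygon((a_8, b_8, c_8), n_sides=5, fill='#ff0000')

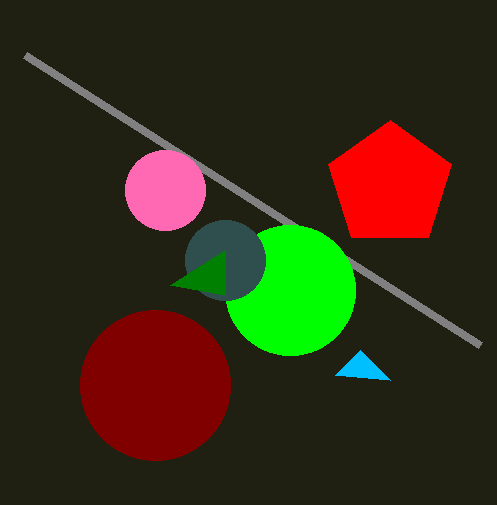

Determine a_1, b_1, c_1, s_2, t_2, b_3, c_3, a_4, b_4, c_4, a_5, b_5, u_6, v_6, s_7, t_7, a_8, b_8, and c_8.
a_1 = 155; b_1 = 385; c_1 = 75; s_2 = 25; t_2 = 55; b_3 = 290; c_3 = 65; a_4 = 225; b_4 = 260; c_4 = 40; a_5 = 165; b_5 = 190; u_6 = 390; v_6 = 380; s_7 = 225; t_7 = 250; a_8 = 390; b_8 = 185; c_8 = 65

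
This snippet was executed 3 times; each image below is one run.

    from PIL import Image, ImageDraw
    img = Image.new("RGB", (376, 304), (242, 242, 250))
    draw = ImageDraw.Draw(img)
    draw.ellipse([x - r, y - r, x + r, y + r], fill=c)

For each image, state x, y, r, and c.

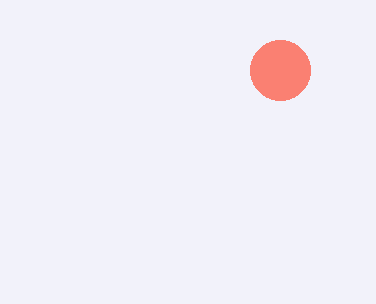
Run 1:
x = 280; y = 70; r = 30; c = 'salmon'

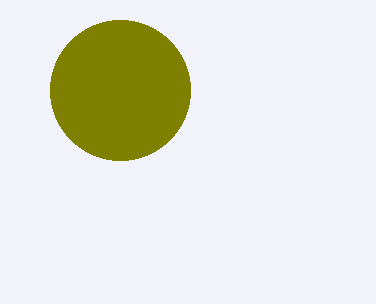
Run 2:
x = 120, y = 90, r = 70, c = 'olive'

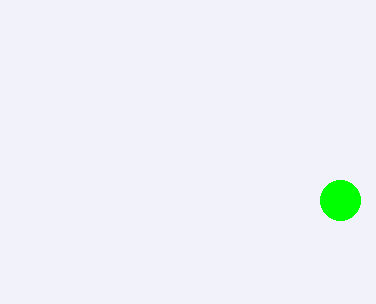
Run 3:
x = 340; y = 200; r = 20; c = 'lime'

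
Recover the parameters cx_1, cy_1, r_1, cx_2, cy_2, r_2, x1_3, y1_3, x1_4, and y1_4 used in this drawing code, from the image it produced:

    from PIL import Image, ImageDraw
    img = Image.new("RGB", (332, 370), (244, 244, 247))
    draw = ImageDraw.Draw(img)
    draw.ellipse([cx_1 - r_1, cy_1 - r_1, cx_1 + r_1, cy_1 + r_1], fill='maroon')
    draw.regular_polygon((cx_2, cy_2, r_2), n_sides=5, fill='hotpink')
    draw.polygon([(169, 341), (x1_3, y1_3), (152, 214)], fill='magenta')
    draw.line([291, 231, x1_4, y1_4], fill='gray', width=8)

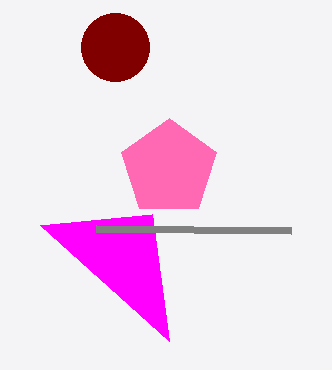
cx_1 = 115
cy_1 = 47
r_1 = 34
cx_2 = 169
cy_2 = 168
r_2 = 50
x1_3 = 40
y1_3 = 225
x1_4 = 96
y1_4 = 229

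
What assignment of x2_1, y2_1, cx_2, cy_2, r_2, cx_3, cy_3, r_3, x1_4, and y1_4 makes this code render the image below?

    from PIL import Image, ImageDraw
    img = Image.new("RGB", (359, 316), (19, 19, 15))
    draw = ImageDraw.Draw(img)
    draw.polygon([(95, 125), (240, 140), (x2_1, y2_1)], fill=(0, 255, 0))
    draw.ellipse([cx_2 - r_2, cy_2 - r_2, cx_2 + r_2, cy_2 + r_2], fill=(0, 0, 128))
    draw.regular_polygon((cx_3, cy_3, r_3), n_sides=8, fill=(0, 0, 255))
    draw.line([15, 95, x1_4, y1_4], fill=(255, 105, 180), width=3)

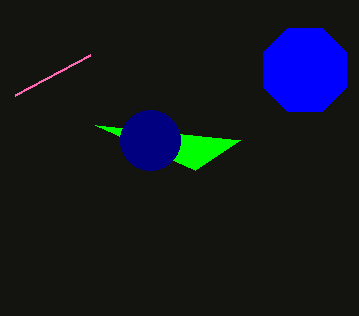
x2_1 = 195
y2_1 = 170
cx_2 = 150
cy_2 = 140
r_2 = 30
cx_3 = 305
cy_3 = 70
r_3 = 45
x1_4 = 90
y1_4 = 55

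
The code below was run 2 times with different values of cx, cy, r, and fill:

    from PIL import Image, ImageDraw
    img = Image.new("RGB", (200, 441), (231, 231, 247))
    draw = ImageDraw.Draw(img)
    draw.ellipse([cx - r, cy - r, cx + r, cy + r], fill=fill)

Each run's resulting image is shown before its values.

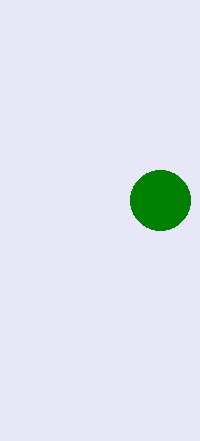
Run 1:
cx = 160, cy = 200, r = 30, fill = 'green'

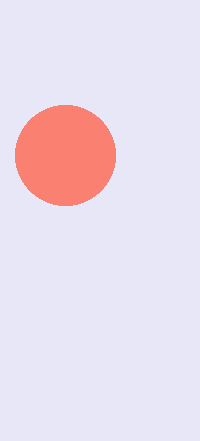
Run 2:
cx = 65
cy = 155
r = 50
fill = 'salmon'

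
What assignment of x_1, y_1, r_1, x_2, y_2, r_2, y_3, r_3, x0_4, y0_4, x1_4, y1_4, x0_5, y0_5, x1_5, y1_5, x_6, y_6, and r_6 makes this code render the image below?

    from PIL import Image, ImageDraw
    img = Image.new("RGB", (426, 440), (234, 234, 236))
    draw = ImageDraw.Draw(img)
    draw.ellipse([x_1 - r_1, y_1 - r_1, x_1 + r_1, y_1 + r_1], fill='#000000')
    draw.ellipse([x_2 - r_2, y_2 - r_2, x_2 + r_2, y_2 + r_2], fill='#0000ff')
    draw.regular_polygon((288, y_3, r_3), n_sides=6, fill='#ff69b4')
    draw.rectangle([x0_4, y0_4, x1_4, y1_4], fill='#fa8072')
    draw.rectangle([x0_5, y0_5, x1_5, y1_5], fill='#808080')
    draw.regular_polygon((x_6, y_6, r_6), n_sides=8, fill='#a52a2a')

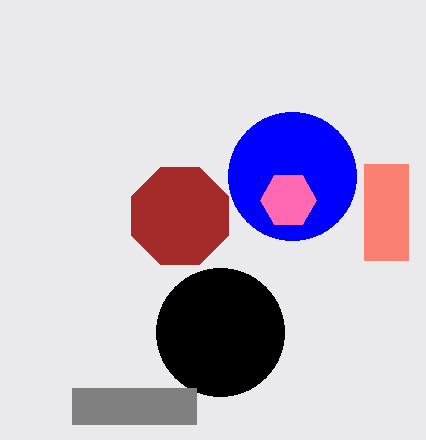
x_1 = 220
y_1 = 332
r_1 = 64
x_2 = 292
y_2 = 176
r_2 = 64
y_3 = 200
r_3 = 28
x0_4 = 364
y0_4 = 164
x1_4 = 408
y1_4 = 260
x0_5 = 72
y0_5 = 388
x1_5 = 196
y1_5 = 424
x_6 = 180
y_6 = 216
r_6 = 52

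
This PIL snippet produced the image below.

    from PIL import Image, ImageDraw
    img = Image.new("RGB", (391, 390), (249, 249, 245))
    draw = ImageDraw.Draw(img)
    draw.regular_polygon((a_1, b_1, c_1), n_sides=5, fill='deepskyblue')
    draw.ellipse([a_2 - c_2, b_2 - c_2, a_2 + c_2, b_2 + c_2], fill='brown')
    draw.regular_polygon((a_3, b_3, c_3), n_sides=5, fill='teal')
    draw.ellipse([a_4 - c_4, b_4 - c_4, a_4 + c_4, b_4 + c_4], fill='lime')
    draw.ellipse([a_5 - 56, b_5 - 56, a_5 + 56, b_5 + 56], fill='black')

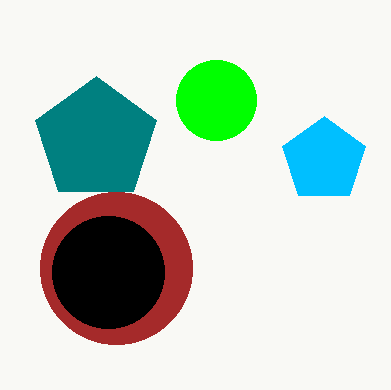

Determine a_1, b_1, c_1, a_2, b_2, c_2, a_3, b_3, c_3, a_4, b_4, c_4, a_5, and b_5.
a_1 = 324
b_1 = 160
c_1 = 44
a_2 = 116
b_2 = 268
c_2 = 76
a_3 = 96
b_3 = 140
c_3 = 64
a_4 = 216
b_4 = 100
c_4 = 40
a_5 = 108
b_5 = 272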